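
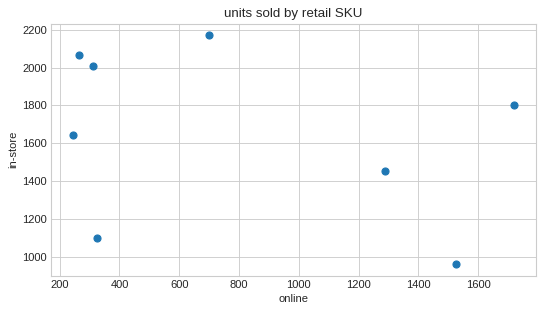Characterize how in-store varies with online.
negative, weak

Points are negatively correlated; weak (|r| ≈ 0.3).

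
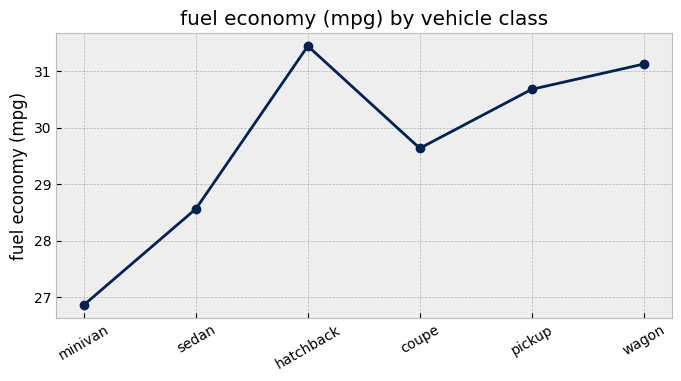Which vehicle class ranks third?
Top 4: hatchback ≈ 31.5, wagon ≈ 31.0, pickup ≈ 30.5, coupe ≈ 29.5.

pickup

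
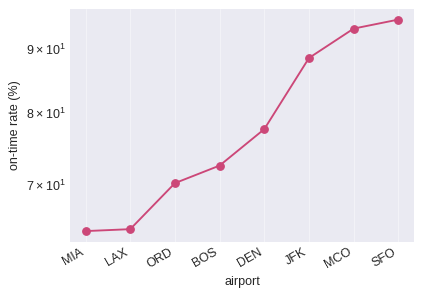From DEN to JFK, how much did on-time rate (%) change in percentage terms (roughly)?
≈ +12.5%

DEN ≈ 80, JFK ≈ 90; (90 − 80) / 80 ≈ +12.5%.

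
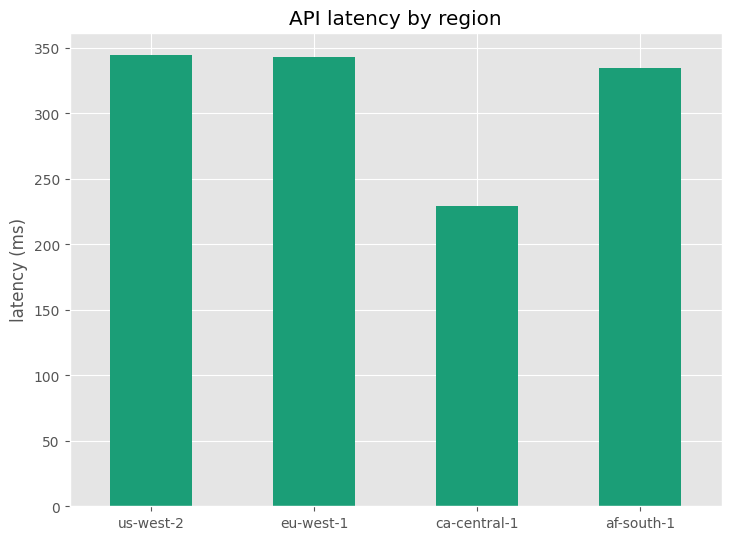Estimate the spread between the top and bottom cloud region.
≈ 100

Max us-west-2 ≈ 350, min ca-central-1 ≈ 250; range ≈ 100.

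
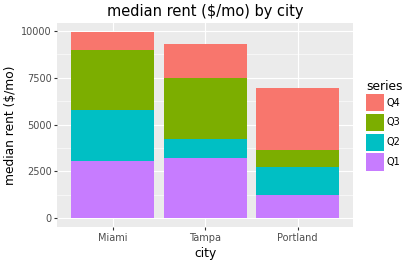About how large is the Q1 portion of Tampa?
≈ 3000

Q1 top ≈ 3000, bottom ≈ 0; segment ≈ 3000.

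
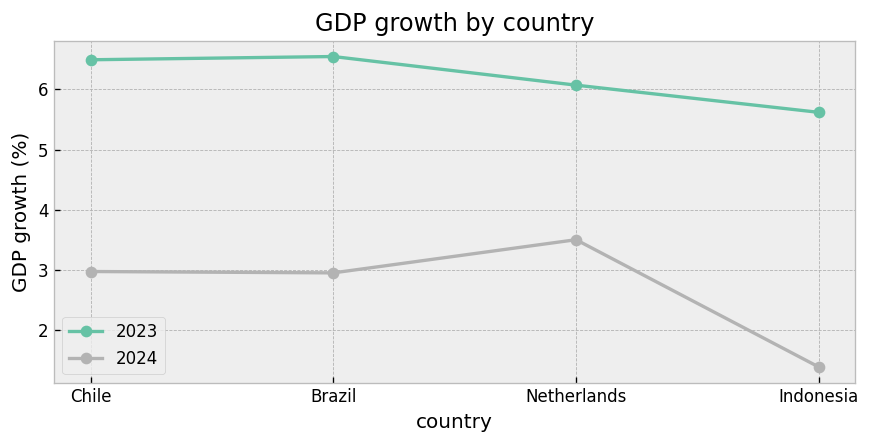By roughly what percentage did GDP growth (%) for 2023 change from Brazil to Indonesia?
Brazil ≈ 6.5, Indonesia ≈ 5.5; (5.5 − 6.5) / 6.5 ≈ -15.4%.

≈ -15.4%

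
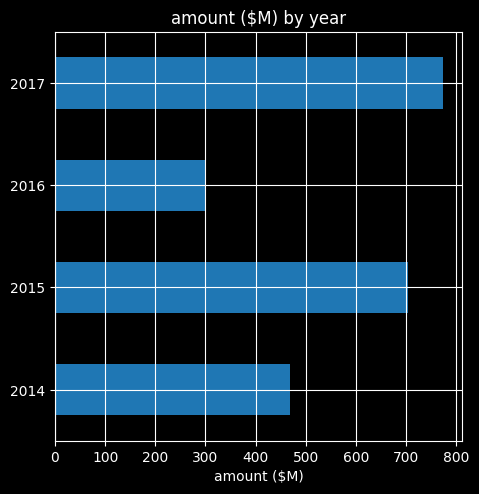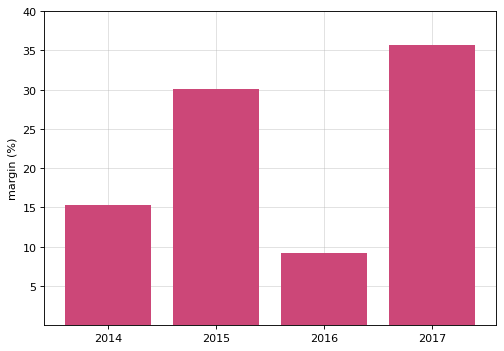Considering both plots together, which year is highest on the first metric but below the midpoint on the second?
2014

Chart 2 median margin (%) ≈ 25; below-median years: 2014, 2016. Among those, 2014 has the highest amount ($M) (≈ 500).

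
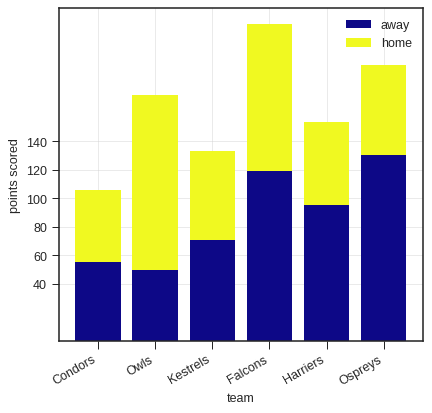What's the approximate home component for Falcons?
home top ≈ 220, bottom ≈ 120; segment ≈ 100.

≈ 100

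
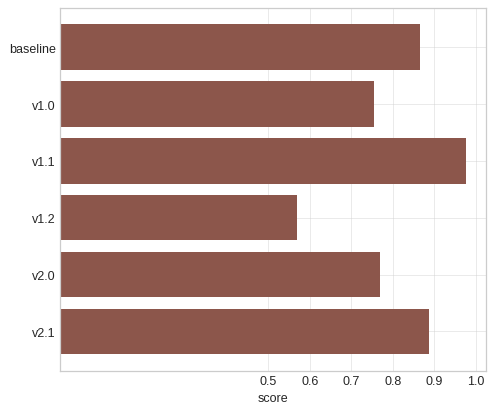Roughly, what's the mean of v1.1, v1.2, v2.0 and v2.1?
(1.0 + 0.6 + 0.8 + 0.9) / 4 ≈ 0.83.

≈ 0.83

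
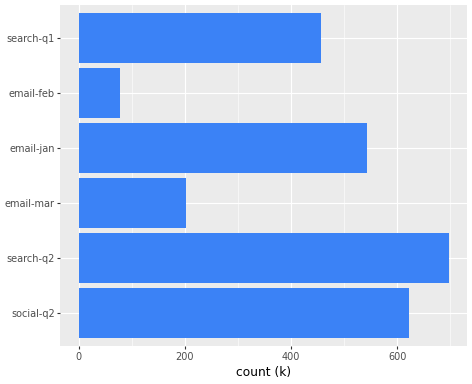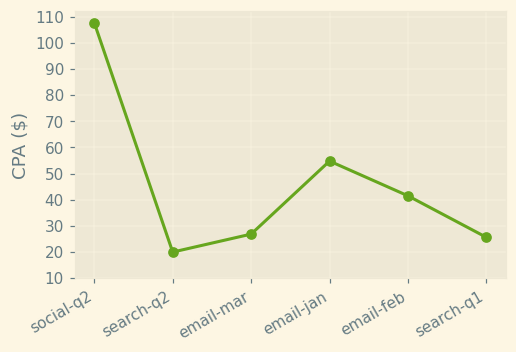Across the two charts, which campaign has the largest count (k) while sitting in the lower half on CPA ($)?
search-q2

Chart 2 median CPA ($) ≈ 30; below-median campaigns: search-q2, email-mar, search-q1. Among those, search-q2 has the highest count (k) (≈ 700).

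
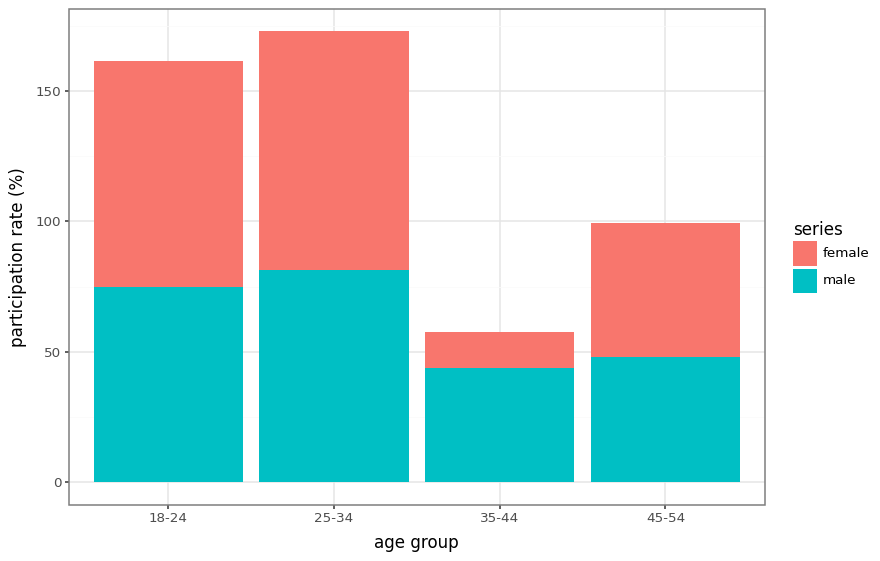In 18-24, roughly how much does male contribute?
male top ≈ 80, bottom ≈ 0; segment ≈ 80.

≈ 80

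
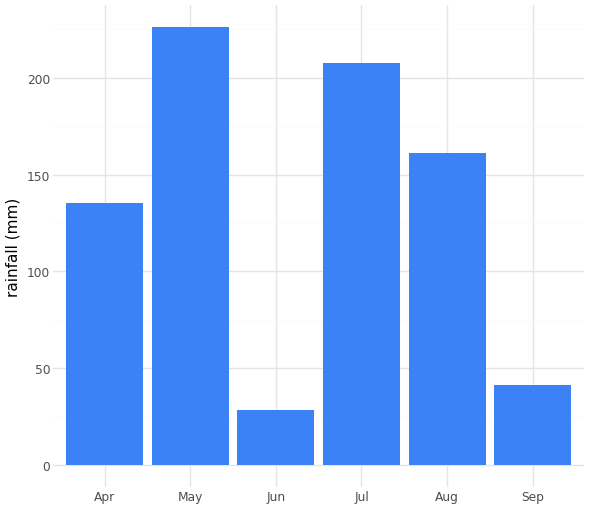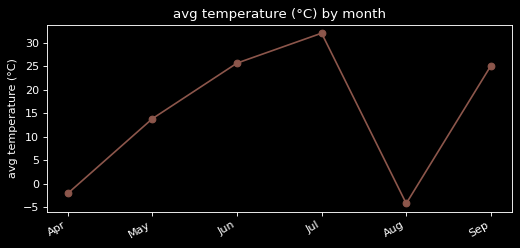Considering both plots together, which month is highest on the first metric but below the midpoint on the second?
Chart 2 median avg temperature (°C) ≈ 20; below-median months: Apr, May, Aug. Among those, May has the highest rainfall (mm) (≈ 225).

May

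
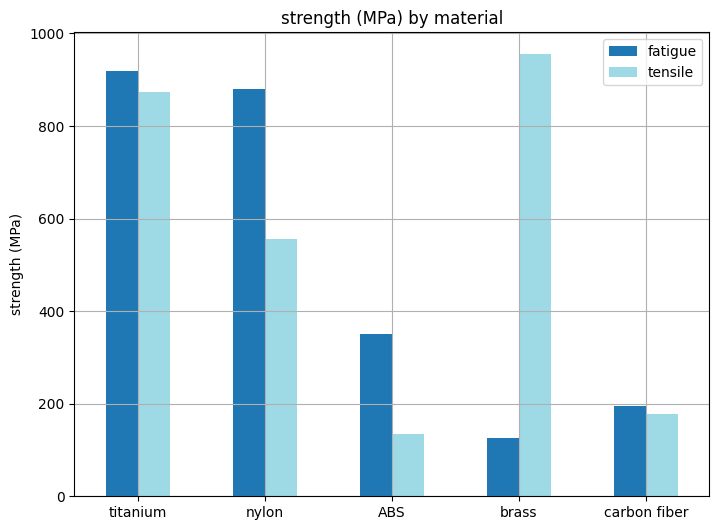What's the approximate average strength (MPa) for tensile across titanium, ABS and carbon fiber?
(900 + 100 + 200) / 3 ≈ 400.

≈ 400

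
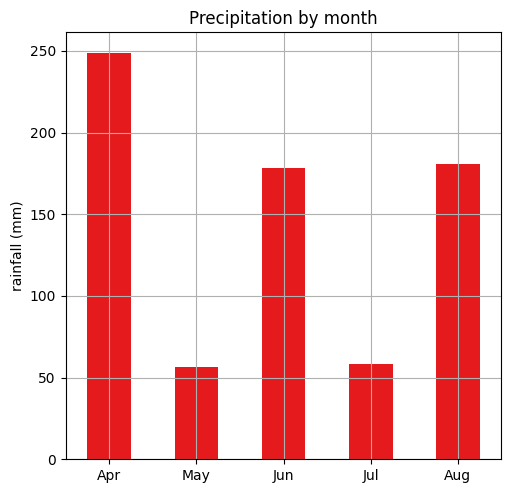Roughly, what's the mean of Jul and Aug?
≈ 112

(50 + 175) / 2 ≈ 112.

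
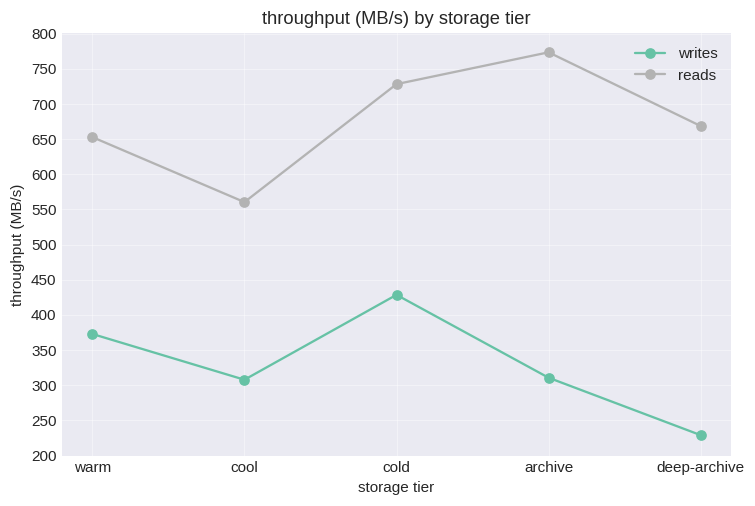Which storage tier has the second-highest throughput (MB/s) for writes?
warm

Top 3 for writes: cold ≈ 450, warm ≈ 350, archive ≈ 300.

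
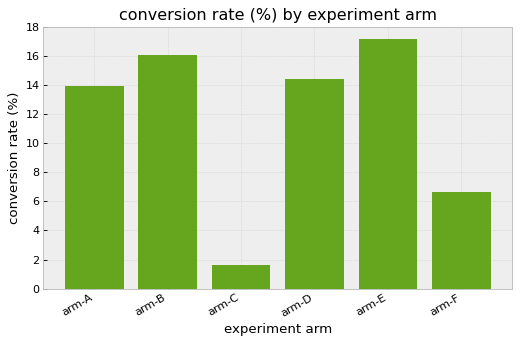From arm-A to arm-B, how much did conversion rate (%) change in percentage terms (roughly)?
≈ +14.3%

arm-A ≈ 14, arm-B ≈ 16; (16 − 14) / 14 ≈ +14.3%.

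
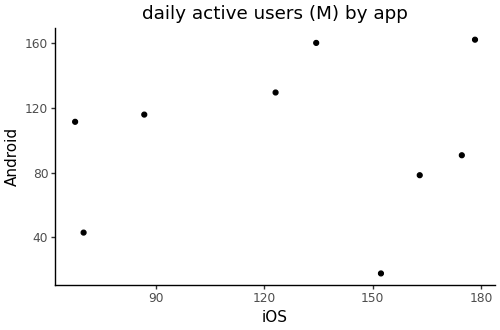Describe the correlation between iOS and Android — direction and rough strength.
Points are roughly uncorrelated; weak (|r| ≈ 0.1).

no clear correlation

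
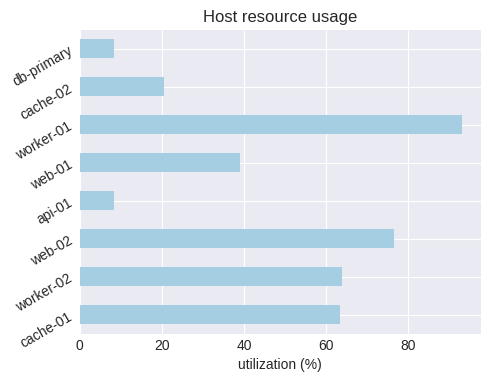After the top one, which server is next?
web-02

Top 3: worker-01 ≈ 90, web-02 ≈ 80, worker-02 ≈ 60.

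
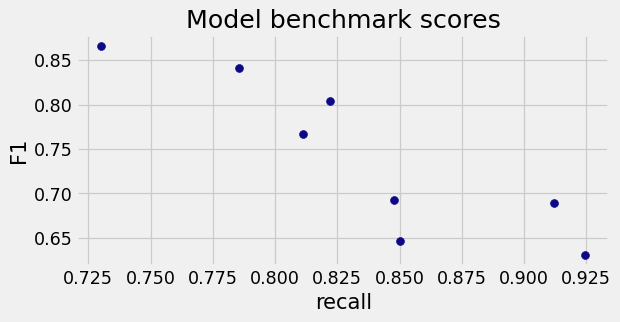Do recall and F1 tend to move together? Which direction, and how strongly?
Points are negatively correlated; strong (|r| ≈ 0.9).

negative, strong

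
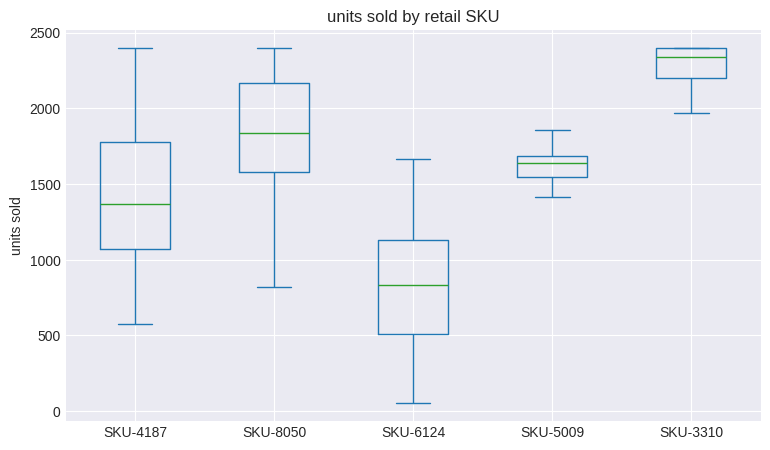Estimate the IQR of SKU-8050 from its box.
Q3 ≈ 2200, Q1 ≈ 1600; IQR ≈ 600.

≈ 600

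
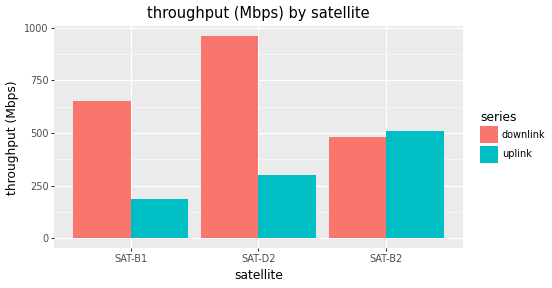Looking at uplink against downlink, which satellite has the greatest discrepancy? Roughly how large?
SAT-D2, ≈ 700 Mbps

SAT-D2: uplink ≈ 300, downlink ≈ 1000 → gap ≈ 700. Next-largest (SAT-B1) is only ≈ 500.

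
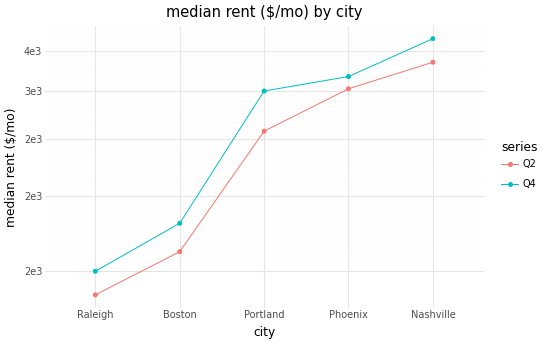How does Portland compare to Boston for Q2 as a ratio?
Portland ≈ 2600, Boston ≈ 1600; 2600/1600 ≈ 1.62.

≈ 1.62×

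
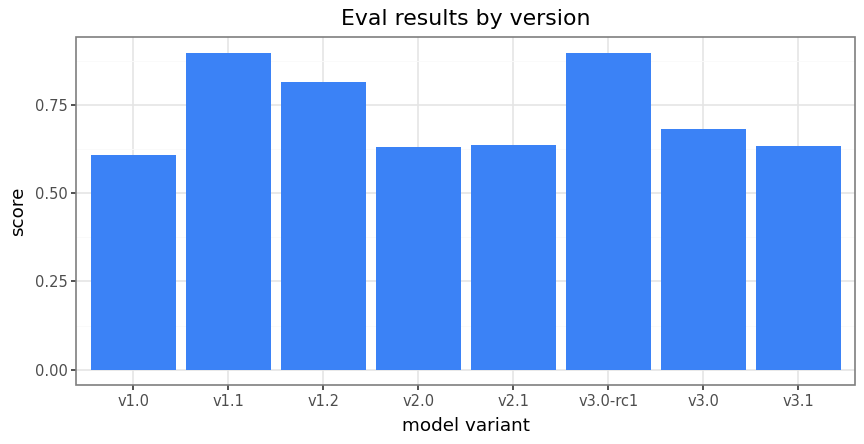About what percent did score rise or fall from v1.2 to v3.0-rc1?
≈ +12.5%

v1.2 ≈ 0.8, v3.0-rc1 ≈ 0.9; (0.9 − 0.8) / 0.8 ≈ +12.5%.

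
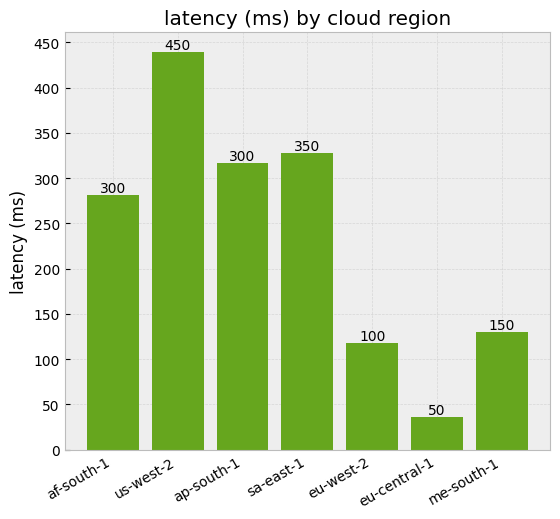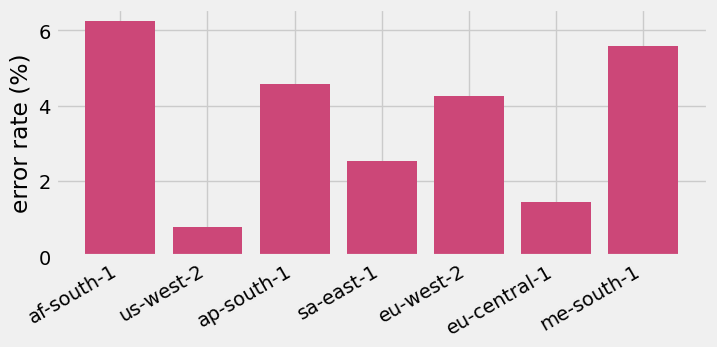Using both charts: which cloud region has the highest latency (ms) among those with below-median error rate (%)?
us-west-2

Chart 2 median error rate (%) ≈ 4; below-median cloud regions: us-west-2, sa-east-1, eu-central-1. Among those, us-west-2 has the highest latency (ms) (≈ 450).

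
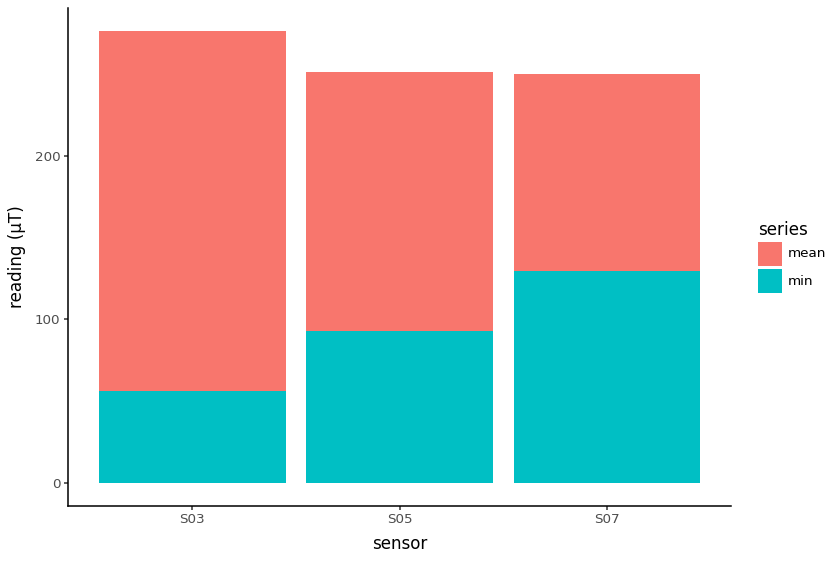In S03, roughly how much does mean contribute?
≈ 225

mean top ≈ 275, bottom ≈ 50; segment ≈ 225.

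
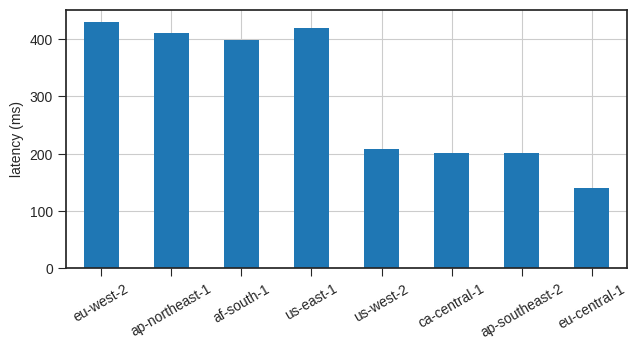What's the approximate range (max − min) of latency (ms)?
Max eu-west-2 ≈ 450, min eu-central-1 ≈ 150; range ≈ 300.

≈ 300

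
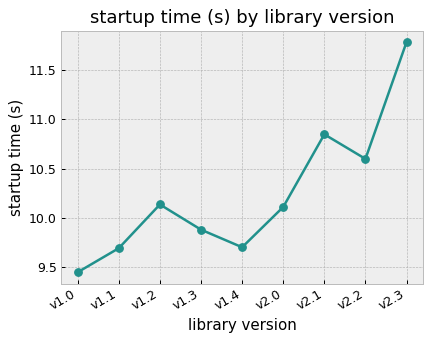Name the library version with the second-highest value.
Top 3: v2.3 ≈ 11.8, v2.1 ≈ 10.8, v2.2 ≈ 10.6.

v2.1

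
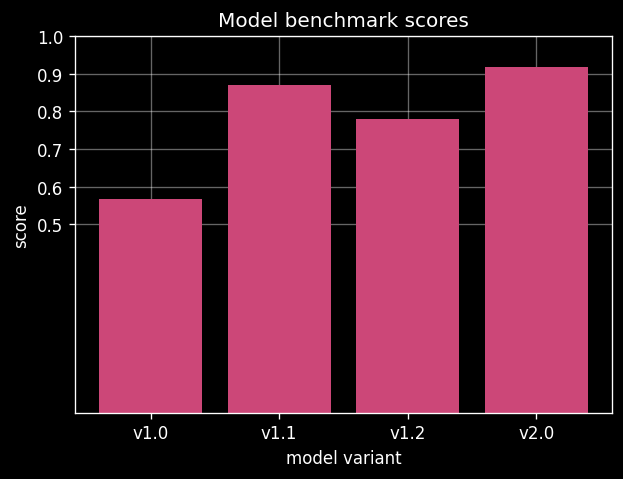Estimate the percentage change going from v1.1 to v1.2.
≈ -11.1%

v1.1 ≈ 0.9, v1.2 ≈ 0.8; (0.8 − 0.9) / 0.9 ≈ -11.1%.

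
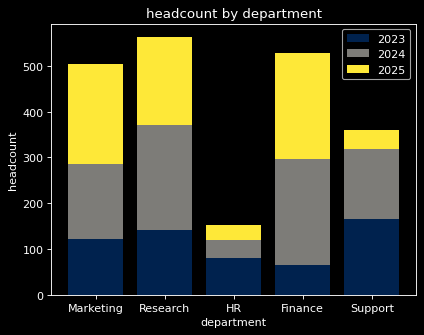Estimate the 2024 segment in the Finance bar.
2024 top ≈ 300, bottom ≈ 50; segment ≈ 250.

≈ 250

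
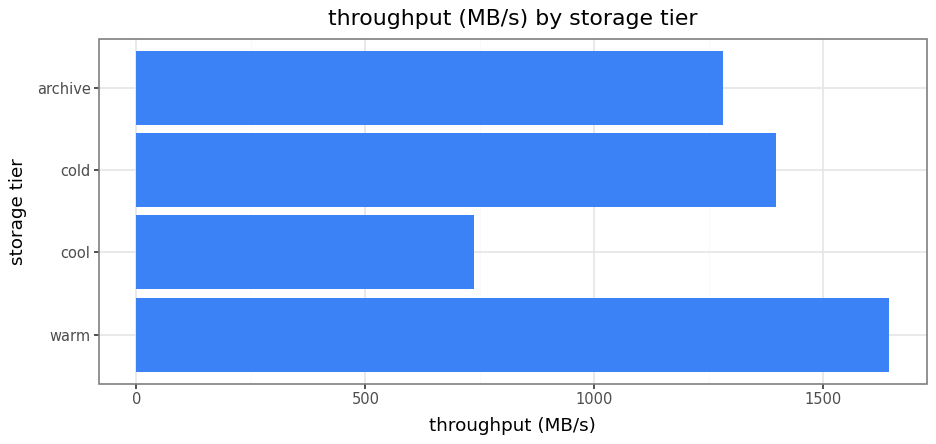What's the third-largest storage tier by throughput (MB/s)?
archive

Top 4: warm ≈ 1600, cold ≈ 1400, archive ≈ 1200, cool ≈ 800.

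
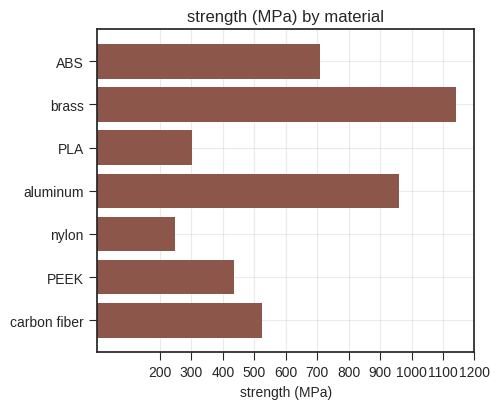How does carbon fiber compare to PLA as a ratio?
≈ 1.67×

carbon fiber ≈ 500, PLA ≈ 300; 500/300 ≈ 1.67.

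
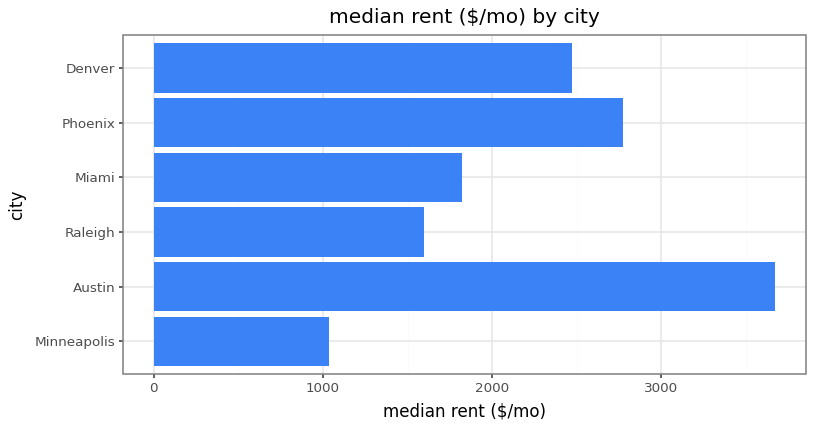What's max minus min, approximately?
≈ 2500

Max Austin ≈ 3500, min Minneapolis ≈ 1000; range ≈ 2500.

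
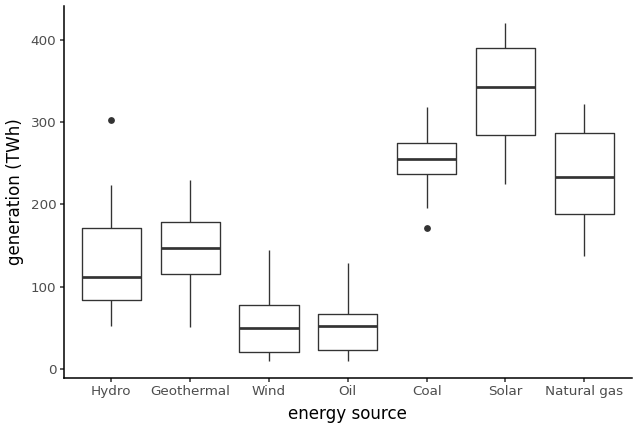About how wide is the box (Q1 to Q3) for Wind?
≈ 50

Q3 ≈ 75, Q1 ≈ 25; IQR ≈ 50.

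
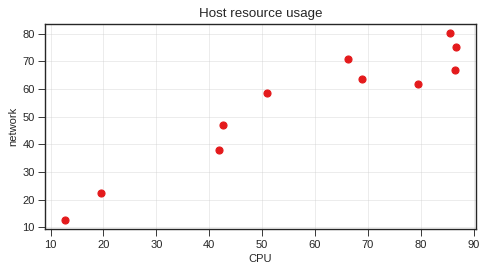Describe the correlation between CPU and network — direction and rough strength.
positive, strong

Points are positively correlated; strong (|r| ≈ 0.9).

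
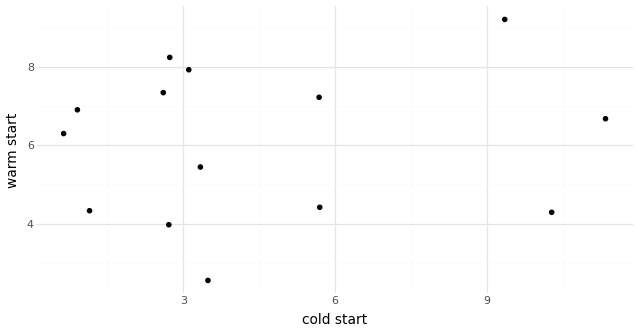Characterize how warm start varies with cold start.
no clear correlation

Points are roughly uncorrelated; weak (|r| ≈ 0.1).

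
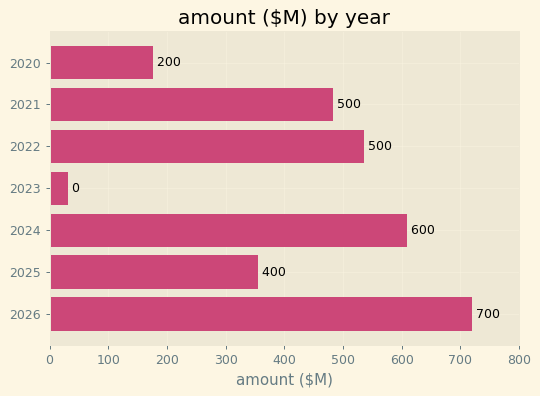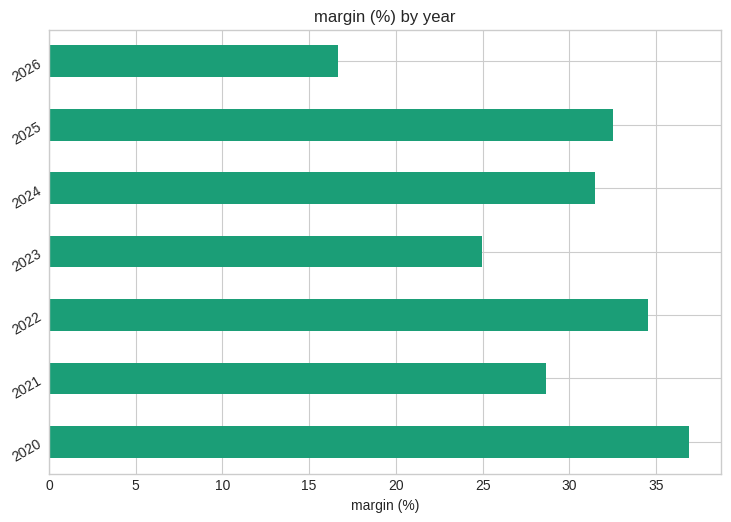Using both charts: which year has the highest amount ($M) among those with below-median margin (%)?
2026

Chart 2 median margin (%) ≈ 30; below-median years: 2021, 2023, 2026. Among those, 2026 has the highest amount ($M) (≈ 700).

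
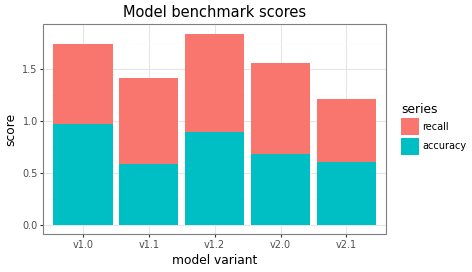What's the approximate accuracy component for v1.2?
≈ 0.8

accuracy top ≈ 0.8, bottom ≈ 0.0; segment ≈ 0.8.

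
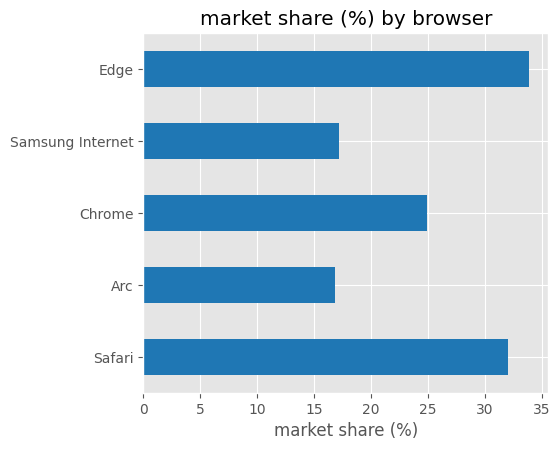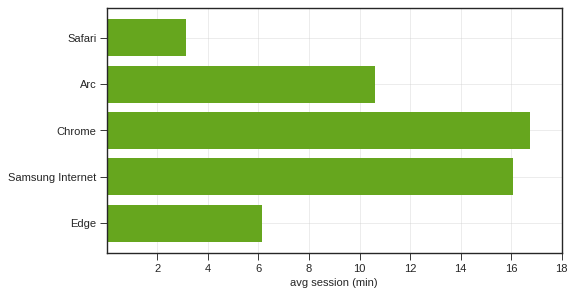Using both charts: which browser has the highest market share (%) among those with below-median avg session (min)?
Chart 2 median avg session (min) ≈ 10; below-median browsers: Safari, Edge. Among those, Edge has the highest market share (%) (≈ 35).

Edge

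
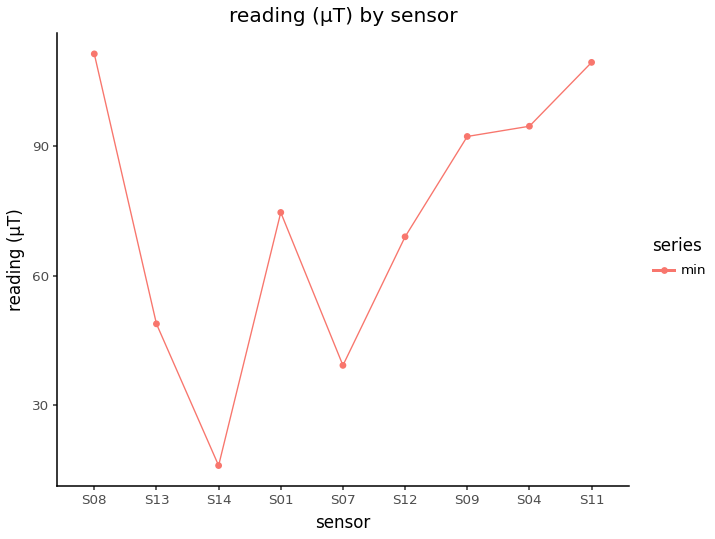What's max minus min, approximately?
≈ 90

Max S08 ≈ 110, min S14 ≈ 20; range ≈ 90.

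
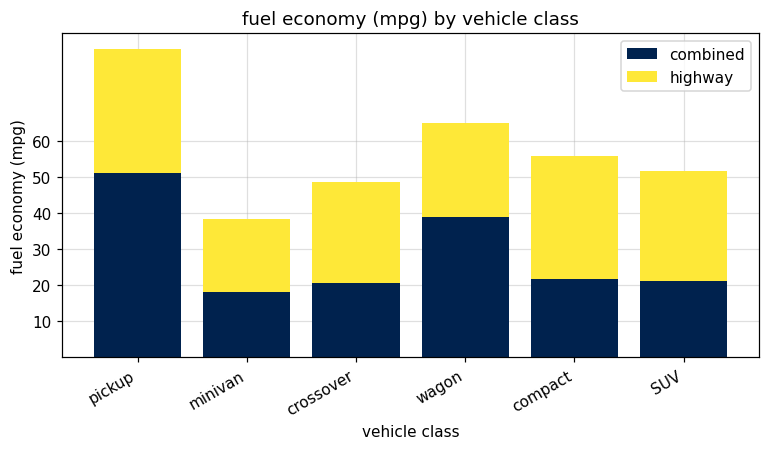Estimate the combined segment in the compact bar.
≈ 20

combined top ≈ 20, bottom ≈ 0; segment ≈ 20.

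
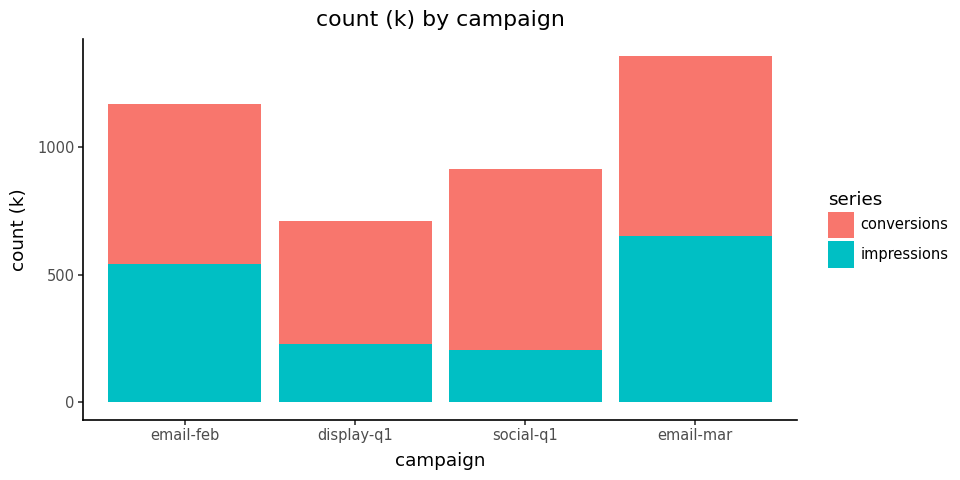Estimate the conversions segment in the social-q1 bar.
conversions top ≈ 1000, bottom ≈ 200; segment ≈ 800.

≈ 800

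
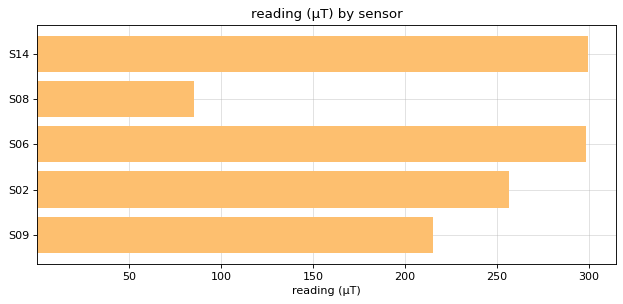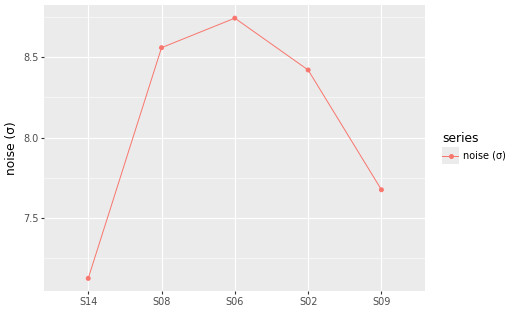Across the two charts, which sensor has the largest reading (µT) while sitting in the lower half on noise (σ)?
Chart 2 median noise (σ) ≈ 8; below-median sensors: S14, S09. Among those, S14 has the highest reading (µT) (≈ 300).

S14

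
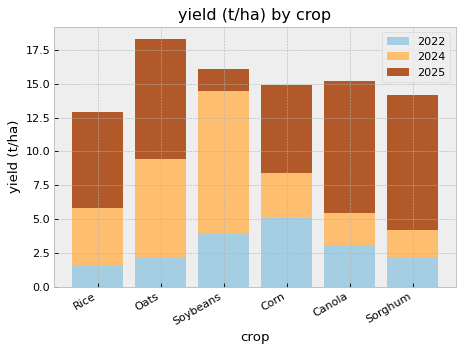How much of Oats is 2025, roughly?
2025 top ≈ 18, bottom ≈ 10; segment ≈ 8.

≈ 8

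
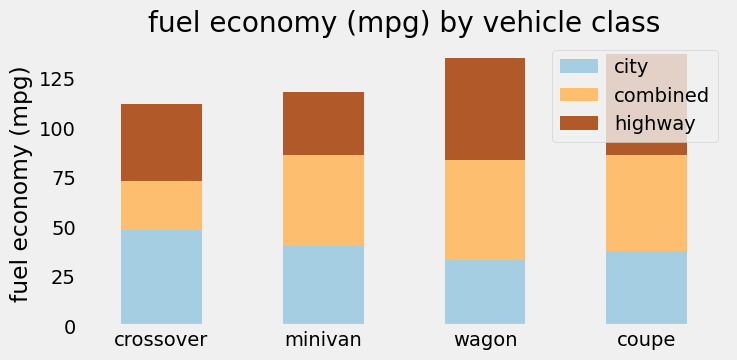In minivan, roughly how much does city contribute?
city top ≈ 40, bottom ≈ 0; segment ≈ 40.

≈ 40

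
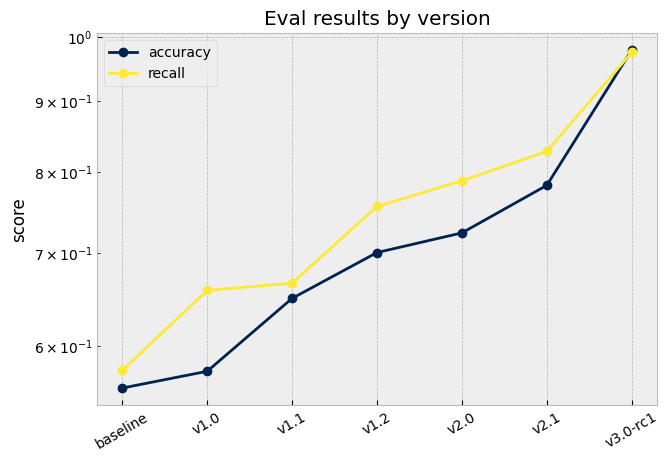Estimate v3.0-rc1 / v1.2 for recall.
v3.0-rc1 ≈ 1.00, v1.2 ≈ 0.75; 1.00/0.75 ≈ 1.33.

≈ 1.33×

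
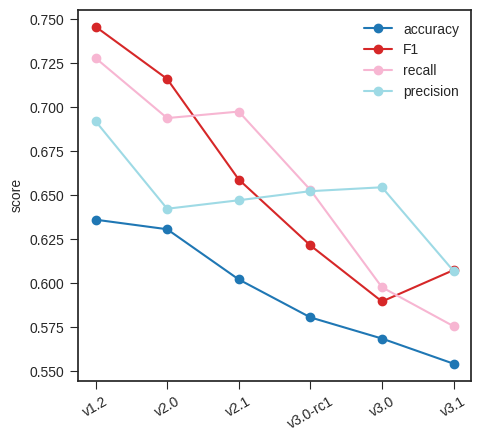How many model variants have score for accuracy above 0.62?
2

Above 0.62: v1.2, v2.0.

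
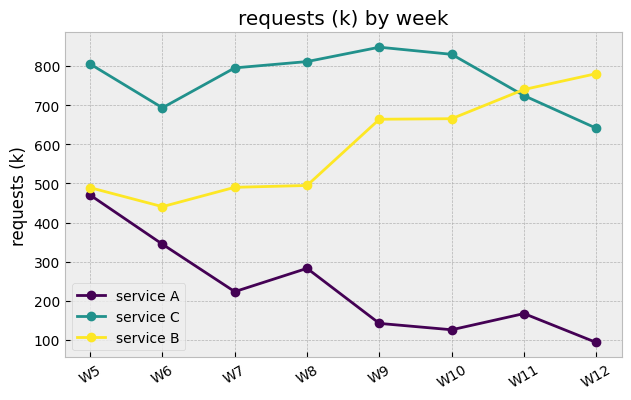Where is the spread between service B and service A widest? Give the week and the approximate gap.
W12: service B ≈ 800, service A ≈ 100 → gap ≈ 700. Next-largest (W11) is only ≈ 500.

W12, ≈ 700 k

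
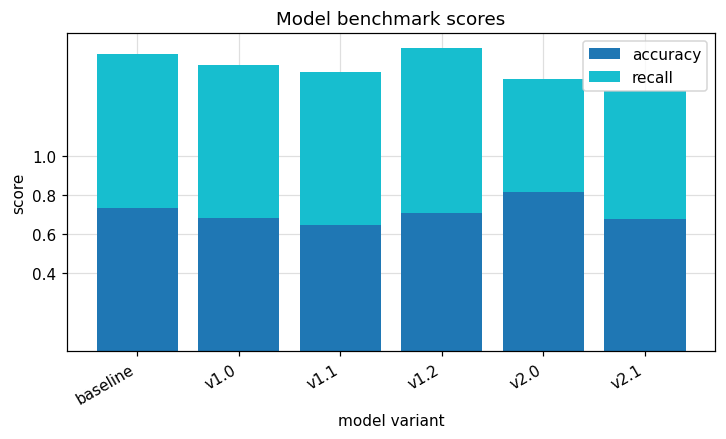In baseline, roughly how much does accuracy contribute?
accuracy top ≈ 0.8, bottom ≈ 0.0; segment ≈ 0.8.

≈ 0.8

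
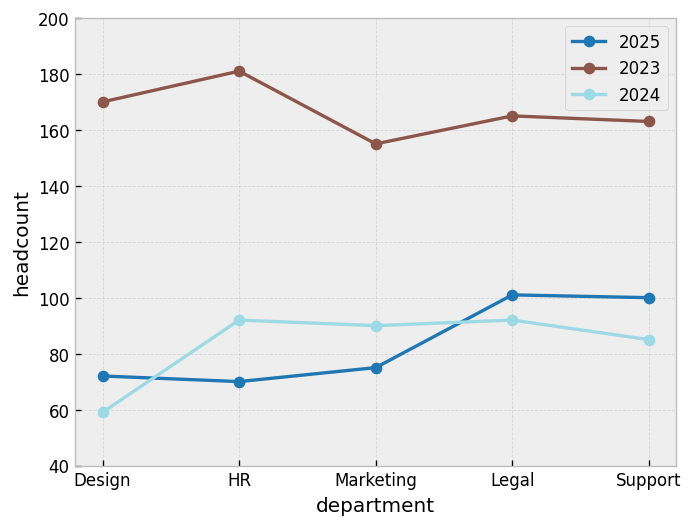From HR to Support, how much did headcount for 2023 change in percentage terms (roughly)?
HR ≈ 180, Support ≈ 160; (160 − 180) / 180 ≈ -11.1%.

≈ -11.1%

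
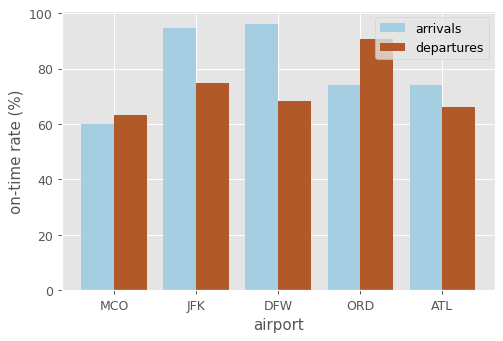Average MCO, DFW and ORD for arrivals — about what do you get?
≈ 77

(60 + 100 + 70) / 3 ≈ 77.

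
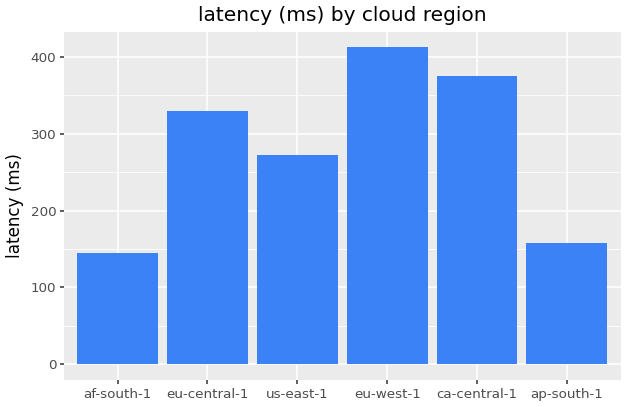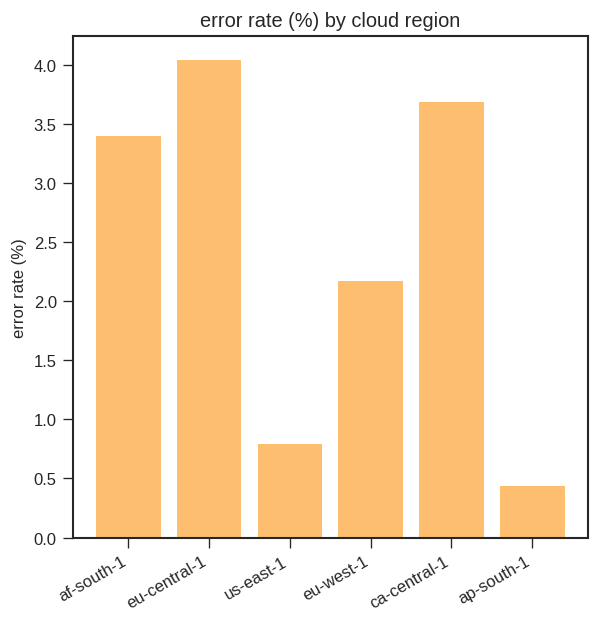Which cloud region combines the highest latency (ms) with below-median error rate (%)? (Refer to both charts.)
eu-west-1

Chart 2 median error rate (%) ≈ 3; below-median cloud regions: us-east-1, eu-west-1, ap-south-1. Among those, eu-west-1 has the highest latency (ms) (≈ 400).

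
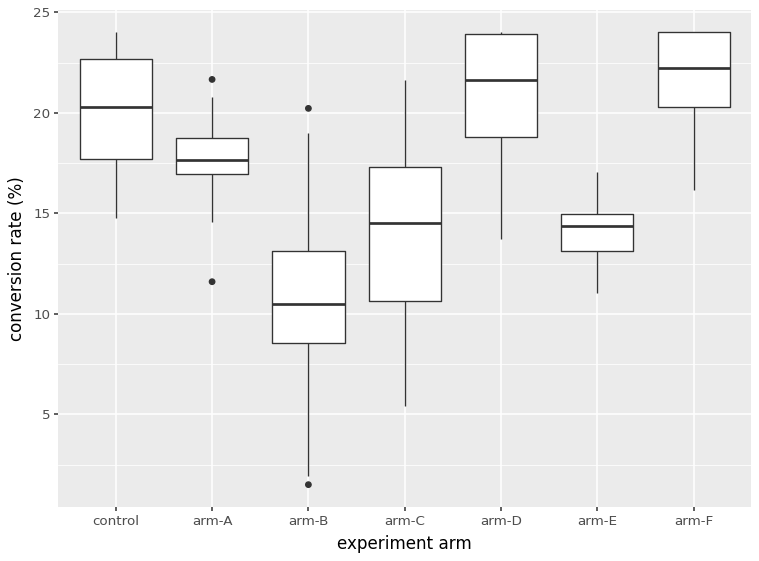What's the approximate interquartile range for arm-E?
≈ 2

Q3 ≈ 15, Q1 ≈ 13; IQR ≈ 2.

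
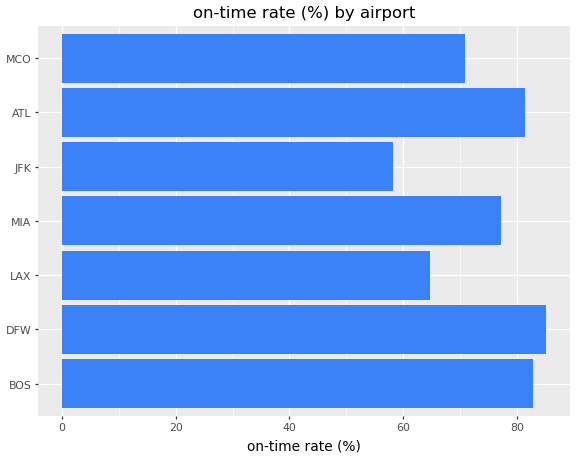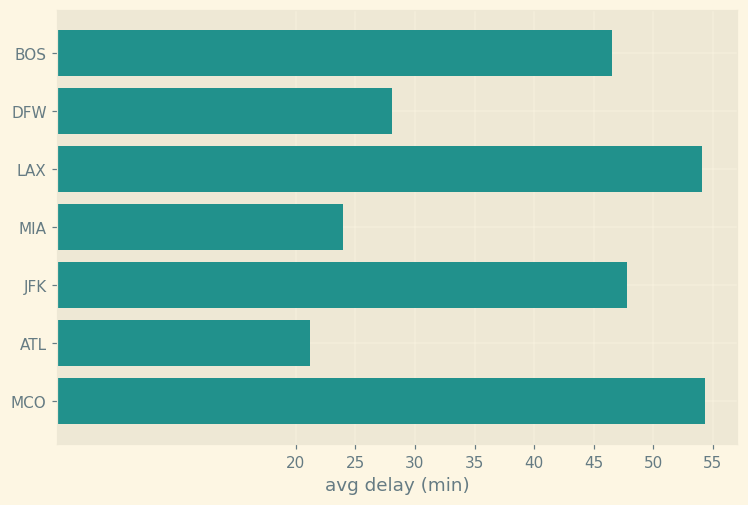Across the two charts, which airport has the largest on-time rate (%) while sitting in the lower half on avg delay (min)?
Chart 2 median avg delay (min) ≈ 45; below-median airports: DFW, MIA, ATL. Among those, DFW has the highest on-time rate (%) (≈ 90).

DFW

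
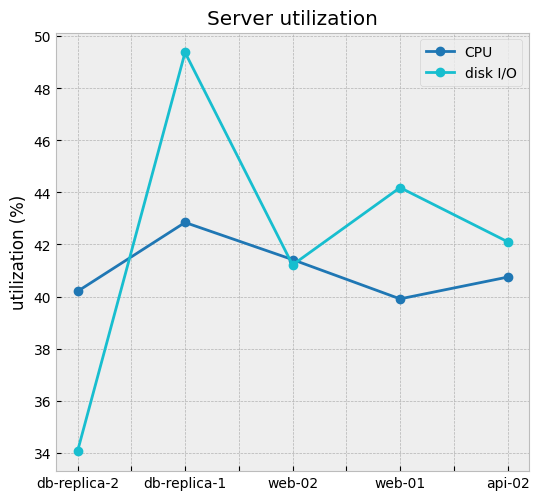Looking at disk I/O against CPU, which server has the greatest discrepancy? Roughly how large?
db-replica-1: disk I/O ≈ 50, CPU ≈ 42 → gap ≈ 8. Next-largest (db-replica-2) is only ≈ 6.

db-replica-1, ≈ 8 %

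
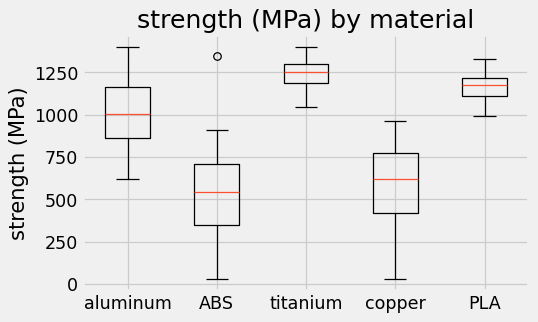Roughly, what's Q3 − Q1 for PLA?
Q3 ≈ 1200, Q1 ≈ 1100; IQR ≈ 100.

≈ 100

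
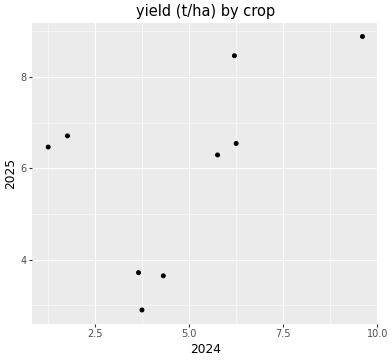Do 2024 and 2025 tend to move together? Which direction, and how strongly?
Points are positively correlated; moderate (|r| ≈ 0.5).

positive, moderate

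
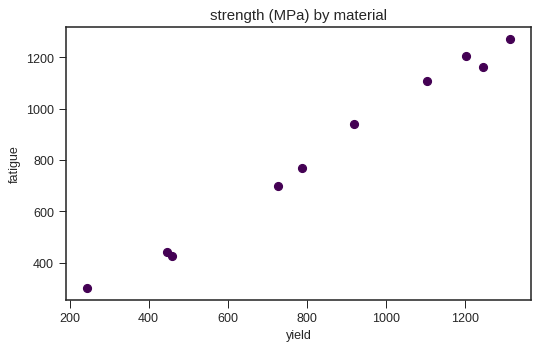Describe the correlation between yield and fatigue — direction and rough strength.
Points are positively correlated; strong (|r| ≈ 1.0).

positive, strong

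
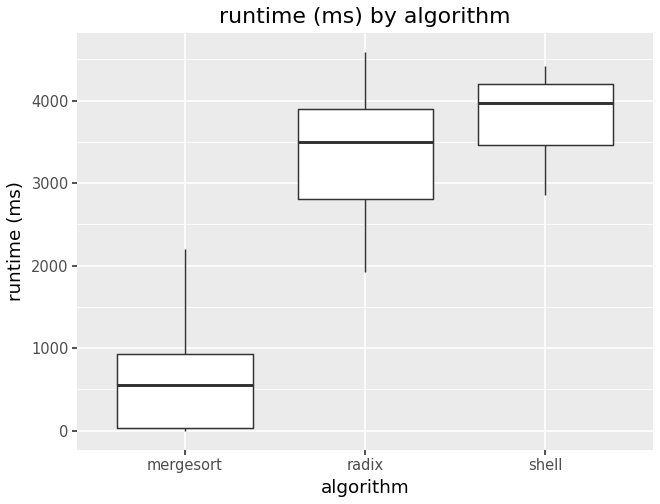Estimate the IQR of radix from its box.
≈ 1000

Q3 ≈ 4000, Q1 ≈ 3000; IQR ≈ 1000.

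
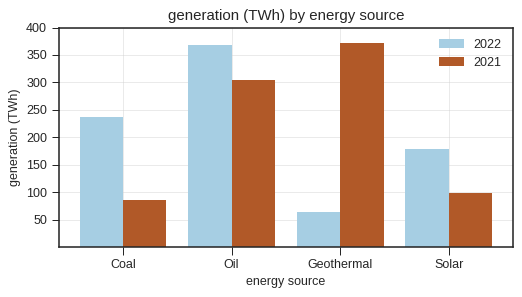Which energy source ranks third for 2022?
Top 4 for 2022: Oil ≈ 350, Coal ≈ 250, Solar ≈ 200, Geothermal ≈ 50.

Solar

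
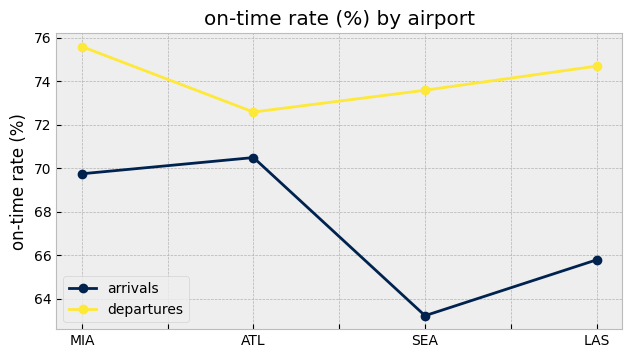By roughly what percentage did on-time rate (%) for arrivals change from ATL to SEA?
ATL ≈ 70, SEA ≈ 64; (64 − 70) / 70 ≈ -8.6%.

≈ -8.6%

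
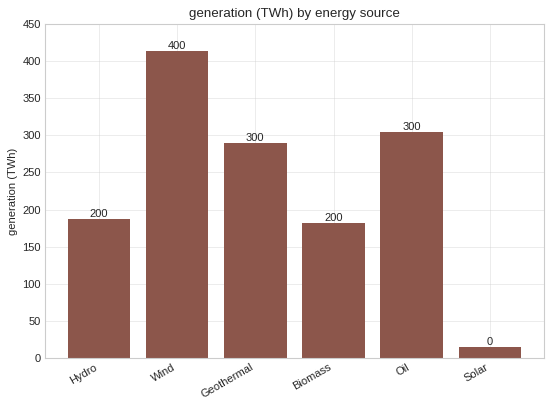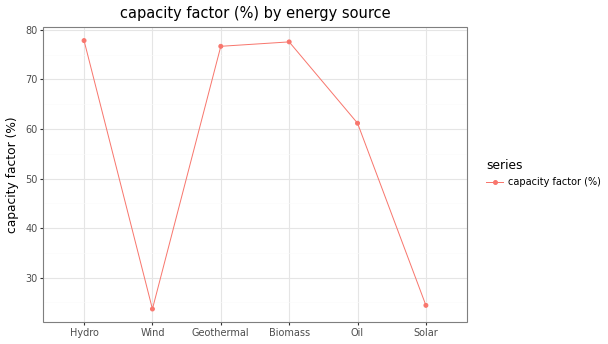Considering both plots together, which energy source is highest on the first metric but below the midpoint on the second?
Wind

Chart 2 median capacity factor (%) ≈ 70; below-median energy sources: Wind, Oil, Solar. Among those, Wind has the highest generation (TWh) (≈ 400).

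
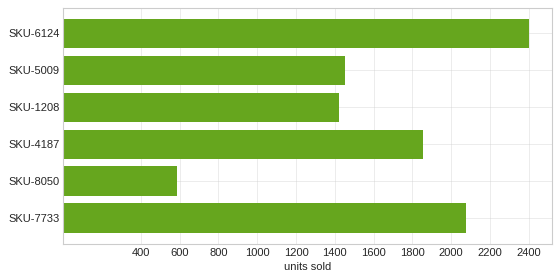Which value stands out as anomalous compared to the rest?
SKU-8050

SKU-8050 ≈ 600; the rest sit between ≈ 1400 and ≈ 2400.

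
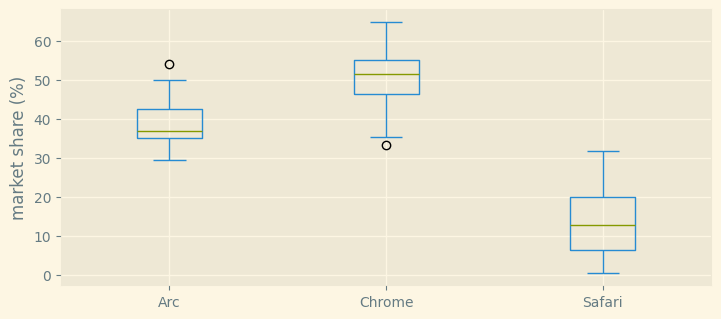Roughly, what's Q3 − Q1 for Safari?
Q3 ≈ 20, Q1 ≈ 5; IQR ≈ 15.

≈ 15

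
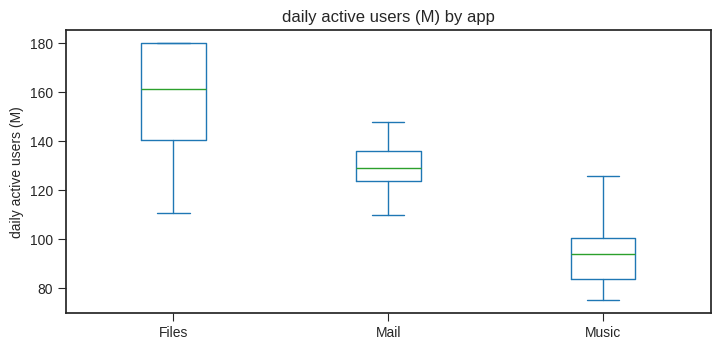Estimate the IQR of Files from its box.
Q3 ≈ 180, Q1 ≈ 140; IQR ≈ 40.

≈ 40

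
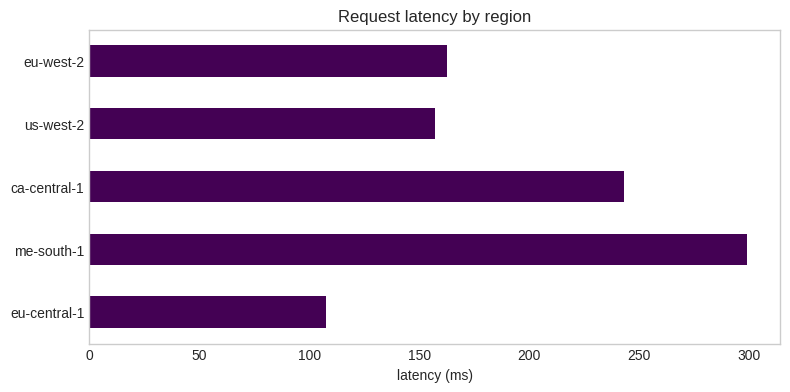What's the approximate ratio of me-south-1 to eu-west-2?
≈ 1.71×

me-south-1 ≈ 300, eu-west-2 ≈ 175; 300/175 ≈ 1.71.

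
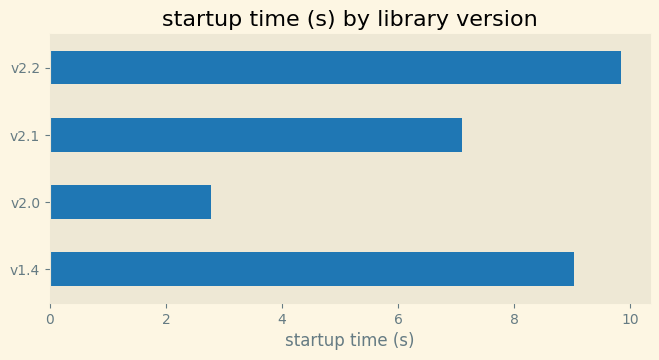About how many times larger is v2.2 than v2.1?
≈ 1.43×

v2.2 ≈ 10, v2.1 ≈ 7; 10/7 ≈ 1.43.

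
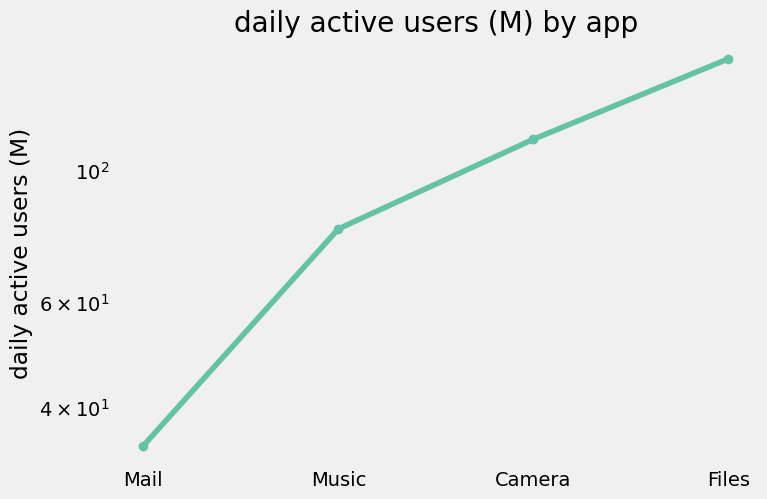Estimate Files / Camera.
Files ≈ 150, Camera ≈ 110; 150/110 ≈ 1.36.

≈ 1.36×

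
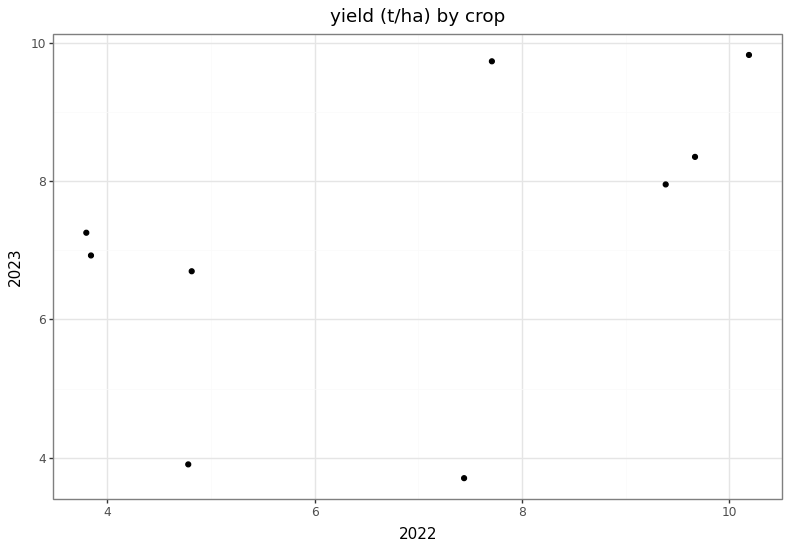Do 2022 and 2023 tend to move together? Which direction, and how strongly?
Points are positively correlated; moderate (|r| ≈ 0.5).

positive, moderate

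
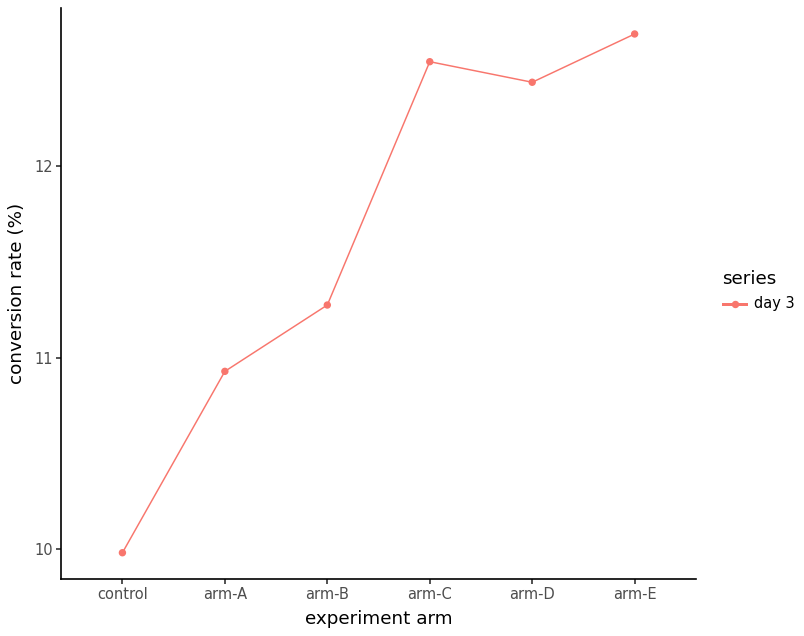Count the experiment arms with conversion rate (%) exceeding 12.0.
3

Above 12.0: arm-C, arm-D, arm-E.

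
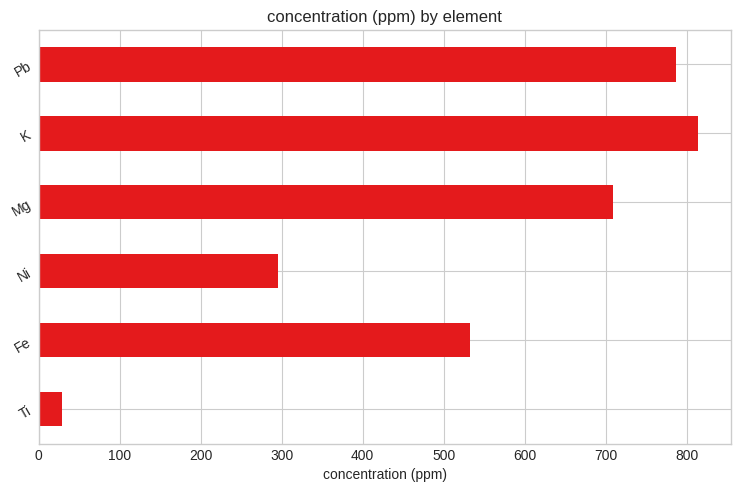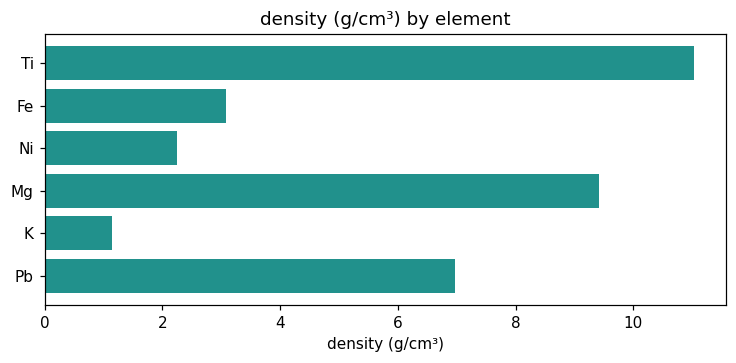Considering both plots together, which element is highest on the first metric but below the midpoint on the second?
Chart 2 median density (g/cm³) ≈ 6; below-median elements: Fe, Ni, K. Among those, K has the highest concentration (ppm) (≈ 800).

K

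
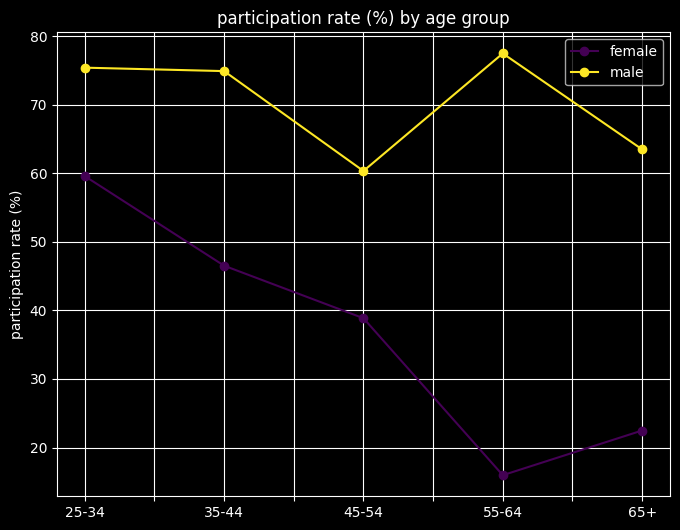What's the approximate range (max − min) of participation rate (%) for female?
Max 25-34 ≈ 60, min 55-64 ≈ 20; range ≈ 40.

≈ 40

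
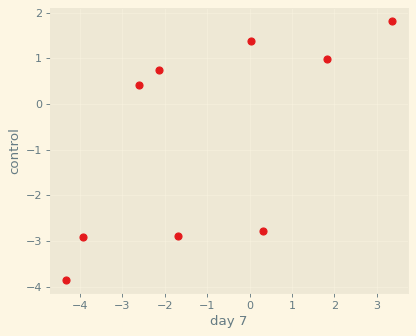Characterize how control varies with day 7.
Points are positively correlated; moderate (|r| ≈ 0.6).

positive, moderate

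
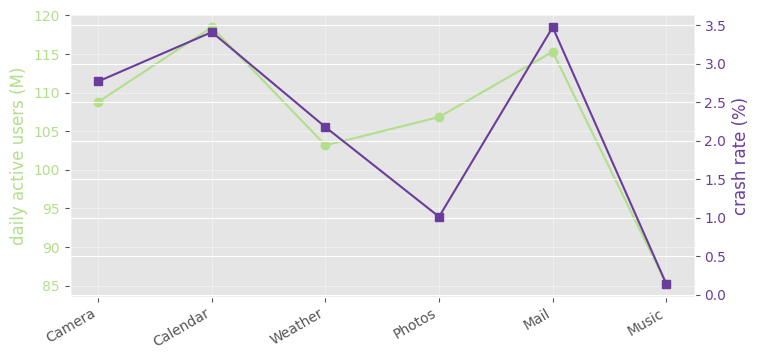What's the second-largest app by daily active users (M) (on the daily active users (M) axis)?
Top 3 (on the daily active users (M) axis): Calendar ≈ 120, Mail ≈ 115, Camera ≈ 110.

Mail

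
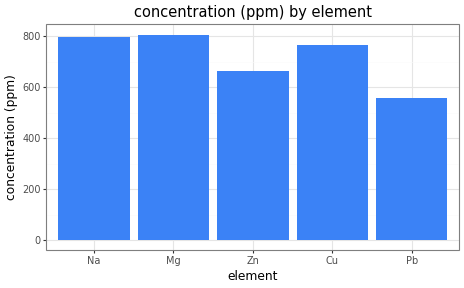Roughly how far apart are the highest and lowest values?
Max Mg ≈ 800, min Pb ≈ 600; range ≈ 200.

≈ 200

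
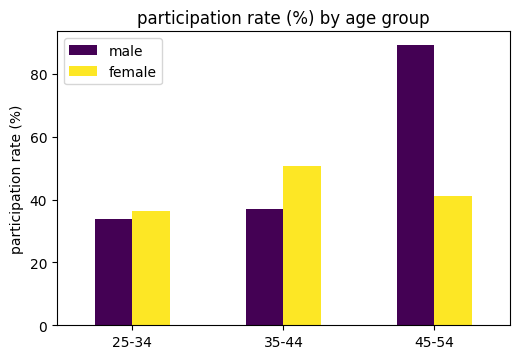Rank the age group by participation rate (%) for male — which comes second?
35-44

Top 3 for male: 45-54 ≈ 90, 35-44 ≈ 40, 25-34 ≈ 30.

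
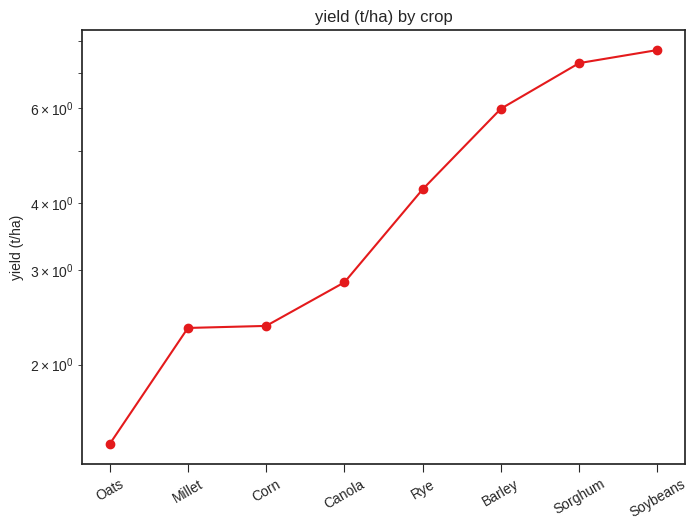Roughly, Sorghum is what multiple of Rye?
≈ 1.75×

Sorghum ≈ 7, Rye ≈ 4; 7/4 ≈ 1.75.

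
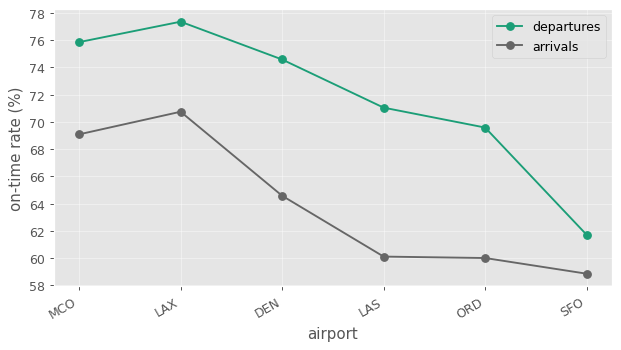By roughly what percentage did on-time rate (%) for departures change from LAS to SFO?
≈ -13.9%

LAS ≈ 72, SFO ≈ 62; (62 − 72) / 72 ≈ -13.9%.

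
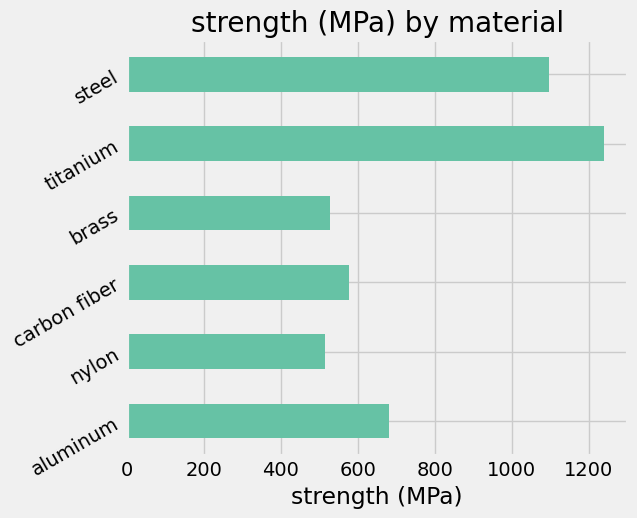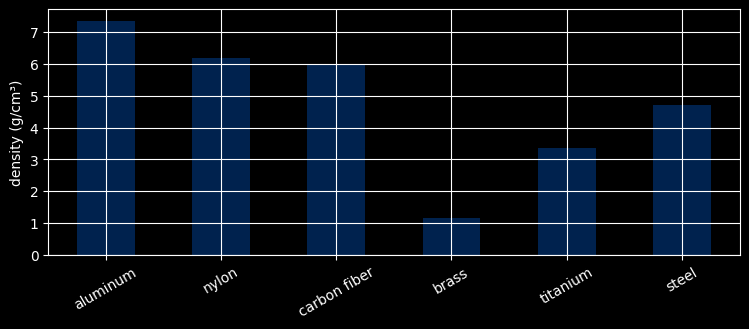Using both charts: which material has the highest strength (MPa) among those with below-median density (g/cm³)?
titanium

Chart 2 median density (g/cm³) ≈ 5; below-median materials: brass, titanium, steel. Among those, titanium has the highest strength (MPa) (≈ 1200).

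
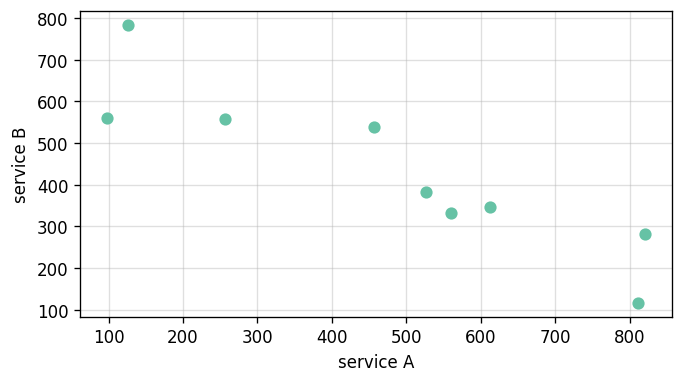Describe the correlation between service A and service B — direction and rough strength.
negative, strong

Points are negatively correlated; strong (|r| ≈ 0.9).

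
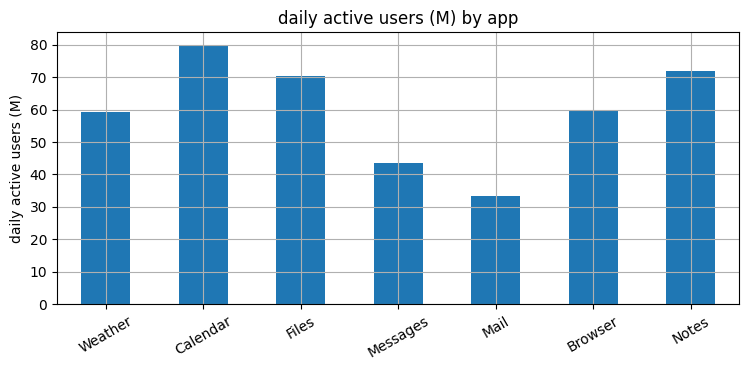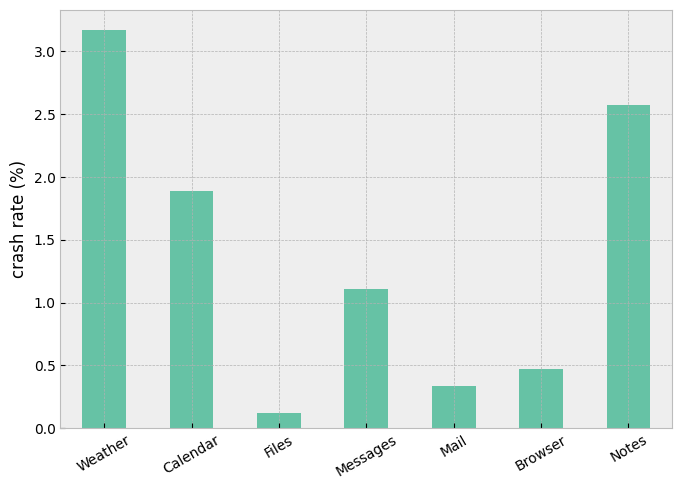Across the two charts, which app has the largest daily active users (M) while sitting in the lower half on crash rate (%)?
Files

Chart 2 median crash rate (%) ≈ 1; below-median apps: Files, Mail, Browser. Among those, Files has the highest daily active users (M) (≈ 70).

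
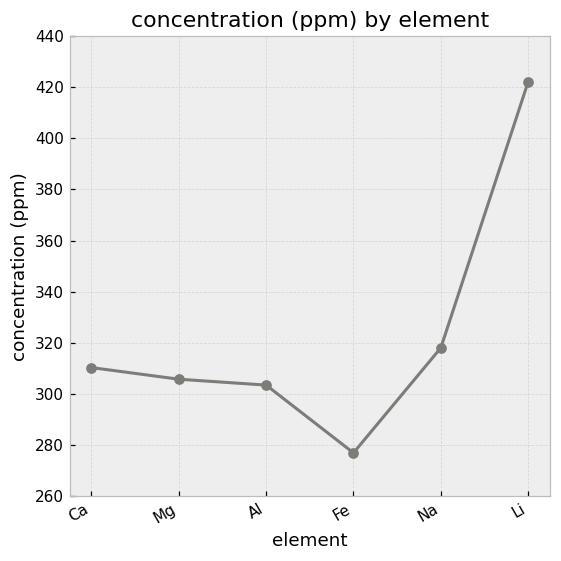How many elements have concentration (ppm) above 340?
1

Above 340: Li.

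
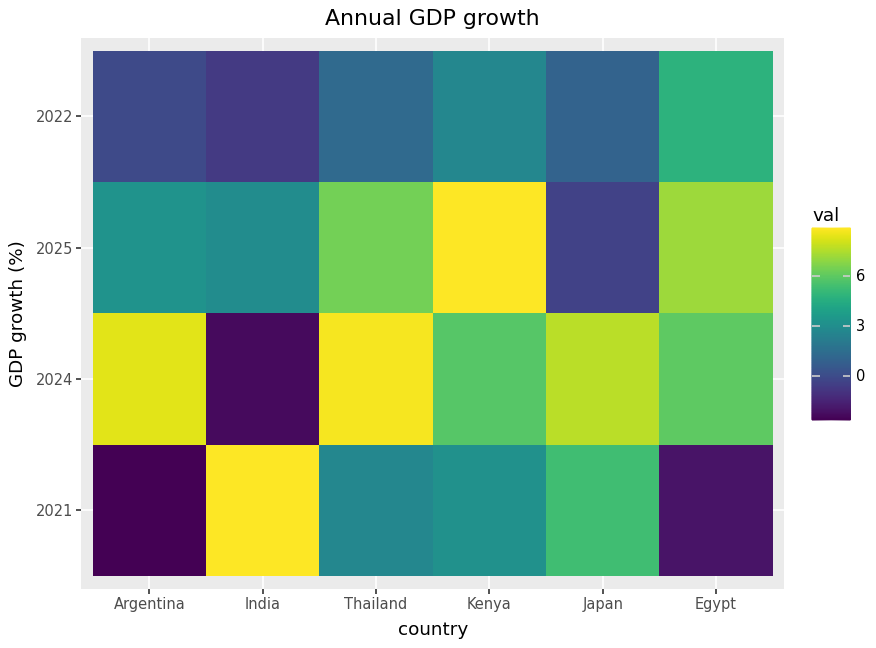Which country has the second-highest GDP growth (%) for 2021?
Japan

Top 3 for 2021: India ≈ 9, Japan ≈ 5, Kenya ≈ 3.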